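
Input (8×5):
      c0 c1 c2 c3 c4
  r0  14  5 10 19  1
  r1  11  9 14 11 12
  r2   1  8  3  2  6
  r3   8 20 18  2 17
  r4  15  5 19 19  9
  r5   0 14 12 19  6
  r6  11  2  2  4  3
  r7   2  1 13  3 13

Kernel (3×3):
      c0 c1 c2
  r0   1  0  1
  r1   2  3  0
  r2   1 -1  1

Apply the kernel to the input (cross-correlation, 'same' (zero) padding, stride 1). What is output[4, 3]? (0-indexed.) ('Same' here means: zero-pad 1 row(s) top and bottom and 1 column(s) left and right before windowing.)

129

The receptive field on the zero-padded input at this output position is [18 2 17 / 19 19 9 / 12 19 6]. Elementwise product with the kernel and sum: 18·1 + 17·1 + 19·2 + 19·3 + 12·1 + 19·-1 + 6·1.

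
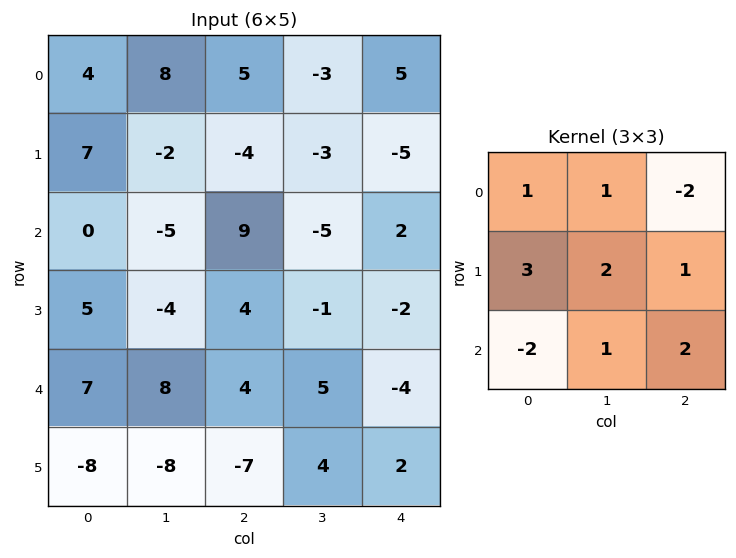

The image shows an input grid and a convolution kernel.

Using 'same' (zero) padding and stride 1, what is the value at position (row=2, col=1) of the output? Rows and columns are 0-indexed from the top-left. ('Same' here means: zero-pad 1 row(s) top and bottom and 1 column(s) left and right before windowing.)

The receptive field on the zero-padded input at this output position is [7 -2 -4 / 0 -5 9 / 5 -4 4]. Elementwise product with the kernel and sum: 7·1 + -2·1 + -4·-2 + 0·3 + -5·2 + 9·1 + 5·-2 + -4·1 + 4·2.

6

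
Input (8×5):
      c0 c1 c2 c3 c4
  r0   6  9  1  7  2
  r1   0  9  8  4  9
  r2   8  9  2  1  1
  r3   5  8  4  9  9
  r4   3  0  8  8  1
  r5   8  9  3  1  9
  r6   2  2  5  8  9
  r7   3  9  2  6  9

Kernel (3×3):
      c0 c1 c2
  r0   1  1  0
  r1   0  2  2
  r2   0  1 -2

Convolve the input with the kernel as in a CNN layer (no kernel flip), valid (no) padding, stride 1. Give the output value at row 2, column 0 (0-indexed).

The receptive field on the input at this output position is [8 9 2 / 5 8 4 / 3 0 8]. Elementwise product with the kernel and sum: 8·1 + 9·1 + 8·2 + 4·2 + 0·1 + 8·-2.

25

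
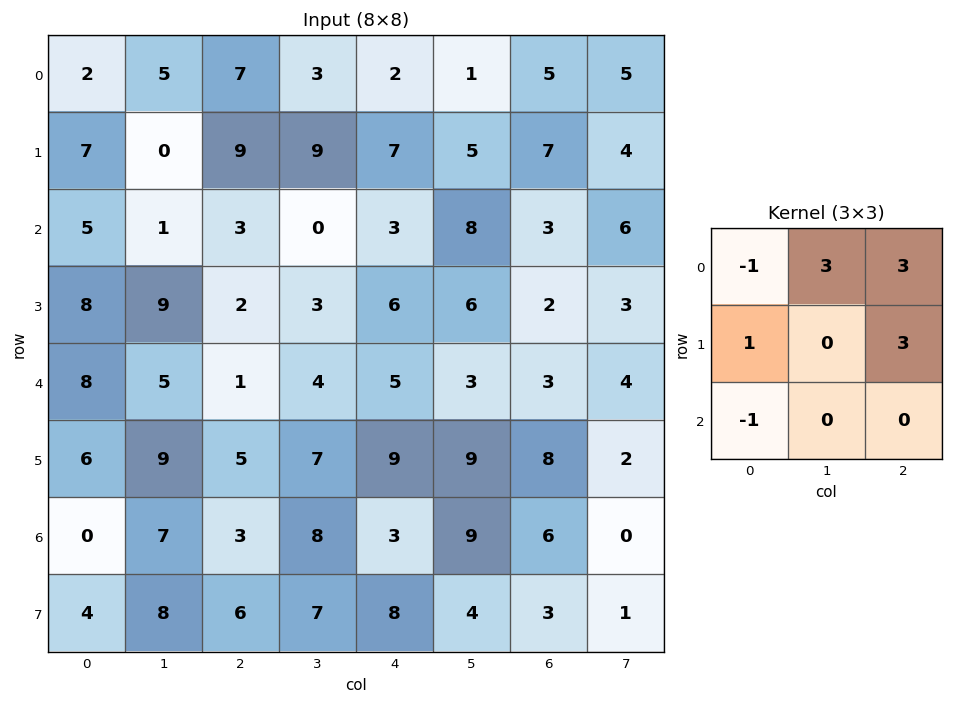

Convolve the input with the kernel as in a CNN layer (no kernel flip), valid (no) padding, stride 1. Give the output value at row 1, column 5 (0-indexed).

The receptive field on the input at this output position is [5 7 4 / 8 3 6 / 6 2 3]. Elementwise product with the kernel and sum: 5·-1 + 7·3 + 4·3 + 8·1 + 6·3 + 6·-1.

48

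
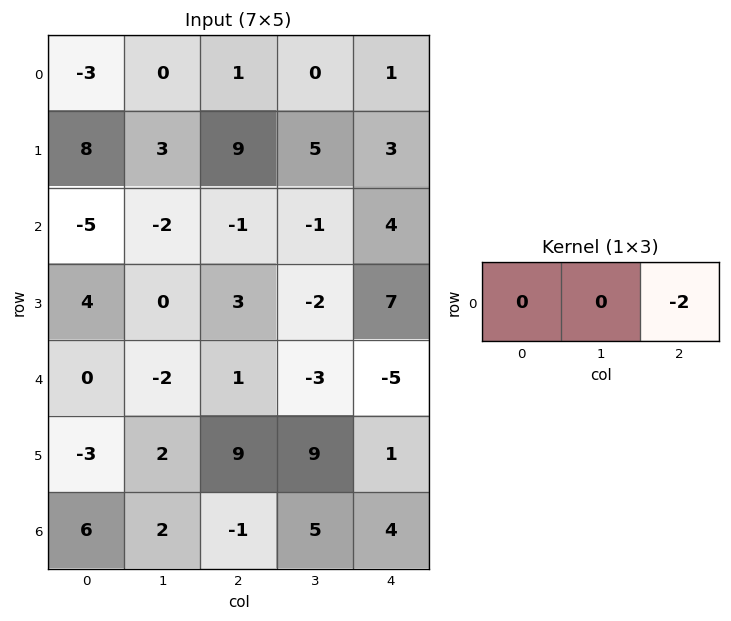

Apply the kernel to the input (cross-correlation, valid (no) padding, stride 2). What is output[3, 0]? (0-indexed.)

2

The receptive field on the input at this output position is [6 2 -1]. Elementwise product with the kernel and sum: -1·-2.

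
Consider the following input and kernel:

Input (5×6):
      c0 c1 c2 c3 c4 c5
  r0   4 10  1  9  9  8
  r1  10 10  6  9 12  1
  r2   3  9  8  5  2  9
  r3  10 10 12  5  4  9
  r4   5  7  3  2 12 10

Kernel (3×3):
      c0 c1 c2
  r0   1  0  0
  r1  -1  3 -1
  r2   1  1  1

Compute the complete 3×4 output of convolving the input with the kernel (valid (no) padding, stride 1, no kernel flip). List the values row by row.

38 31 25 51
58 47 32 19
26 42 24 27

Output[0,0]: The receptive field on the input at this output position is [4 10 1 / 10 10 6 / 3 9 8]. Elementwise product with the kernel and sum: 4·1 + 10·-1 + 10·3 + 6·-1 + 3·1 + 9·1 + 8·1.
Output[0,1]: The receptive field on the input at this output position is [10 1 9 / 10 6 9 / 9 8 5]. Elementwise product with the kernel and sum: 10·1 + 10·-1 + 6·3 + 9·-1 + 9·1 + 8·1 + 5·1.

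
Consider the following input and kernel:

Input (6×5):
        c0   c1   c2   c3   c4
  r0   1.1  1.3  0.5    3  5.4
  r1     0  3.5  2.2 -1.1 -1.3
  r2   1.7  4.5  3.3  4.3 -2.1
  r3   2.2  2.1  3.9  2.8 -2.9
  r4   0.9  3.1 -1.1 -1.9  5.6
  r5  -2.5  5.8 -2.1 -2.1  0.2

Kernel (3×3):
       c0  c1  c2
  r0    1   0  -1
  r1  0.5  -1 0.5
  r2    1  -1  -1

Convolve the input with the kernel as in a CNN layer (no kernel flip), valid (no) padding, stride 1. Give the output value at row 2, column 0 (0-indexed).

-1.75

The receptive field on the input at this output position is [1.7 4.5 3.3 / 2.2 2.1 3.9 / 0.9 3.1 -1.1]. Elementwise product with the kernel and sum: 1.7·1 + 3.3·-1 + 2.2·0.5 + 2.1·-1 + 3.9·0.5 + 0.9·1 + 3.1·-1 + -1.1·-1.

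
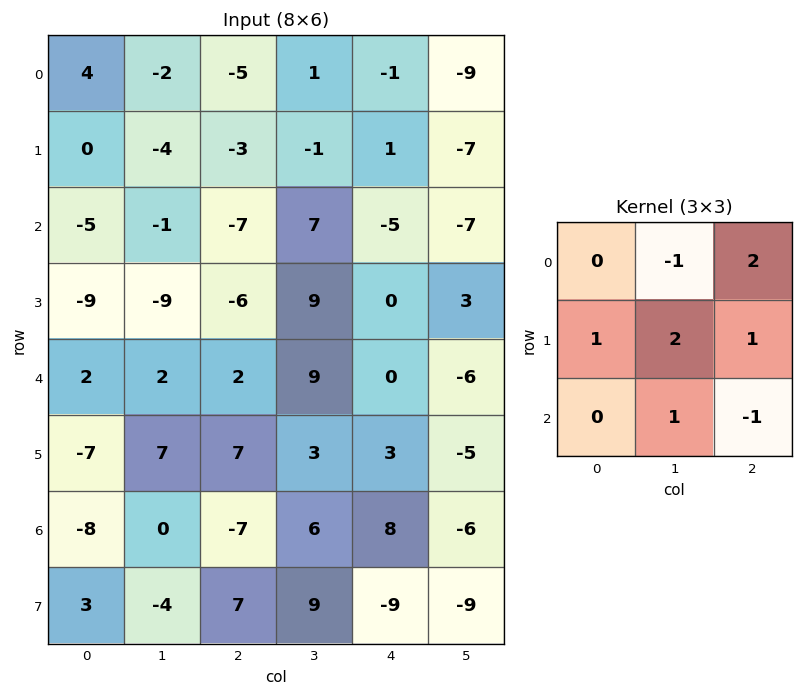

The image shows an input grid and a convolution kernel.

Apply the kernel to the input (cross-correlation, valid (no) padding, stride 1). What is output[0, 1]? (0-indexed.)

-18

The receptive field on the input at this output position is [-2 -5 1 / -4 -3 -1 / -1 -7 7]. Elementwise product with the kernel and sum: -5·-1 + 1·2 + -4·1 + -3·2 + -1·1 + -7·1 + 7·-1.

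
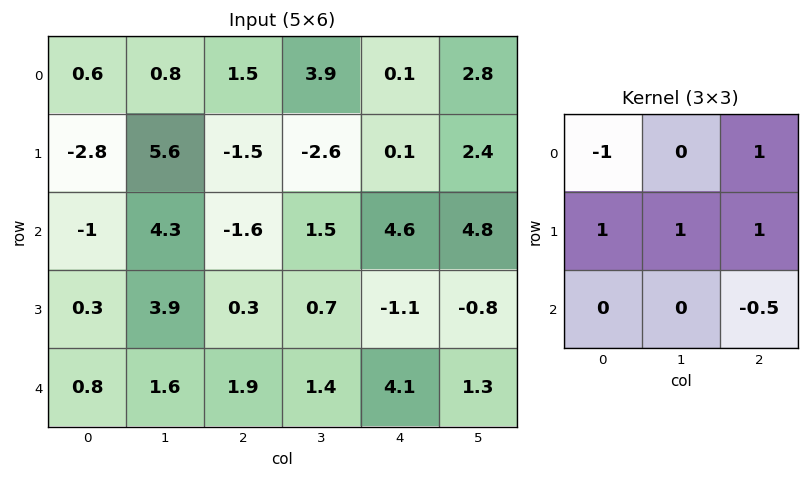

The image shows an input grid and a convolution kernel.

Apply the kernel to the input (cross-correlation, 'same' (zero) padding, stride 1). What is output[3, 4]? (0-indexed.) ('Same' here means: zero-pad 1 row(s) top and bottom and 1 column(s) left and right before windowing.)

1.45

The receptive field on the zero-padded input at this output position is [1.5 4.6 4.8 / 0.7 -1.1 -0.8 / 1.4 4.1 1.3]. Elementwise product with the kernel and sum: 1.5·-1 + 4.8·1 + 0.7·1 + -1.1·1 + -0.8·1 + 1.3·-0.5.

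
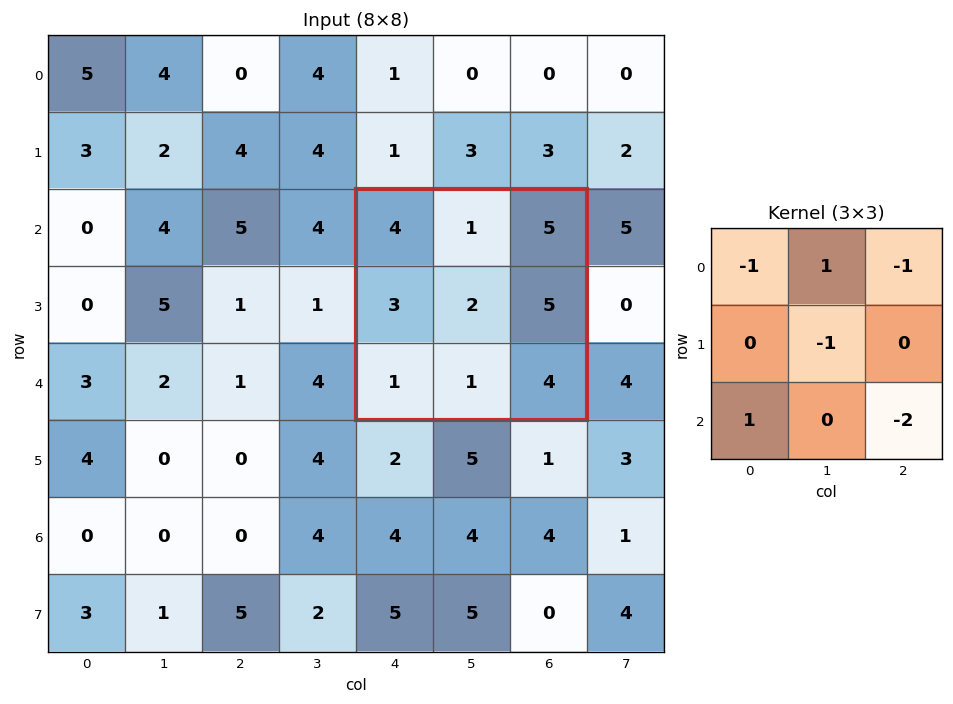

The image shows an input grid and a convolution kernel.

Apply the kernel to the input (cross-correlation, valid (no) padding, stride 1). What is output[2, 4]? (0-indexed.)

-17

The receptive field on the input at this output position is [4 1 5 / 3 2 5 / 1 1 4]. Elementwise product with the kernel and sum: 4·-1 + 1·1 + 5·-1 + 2·-1 + 1·1 + 4·-2.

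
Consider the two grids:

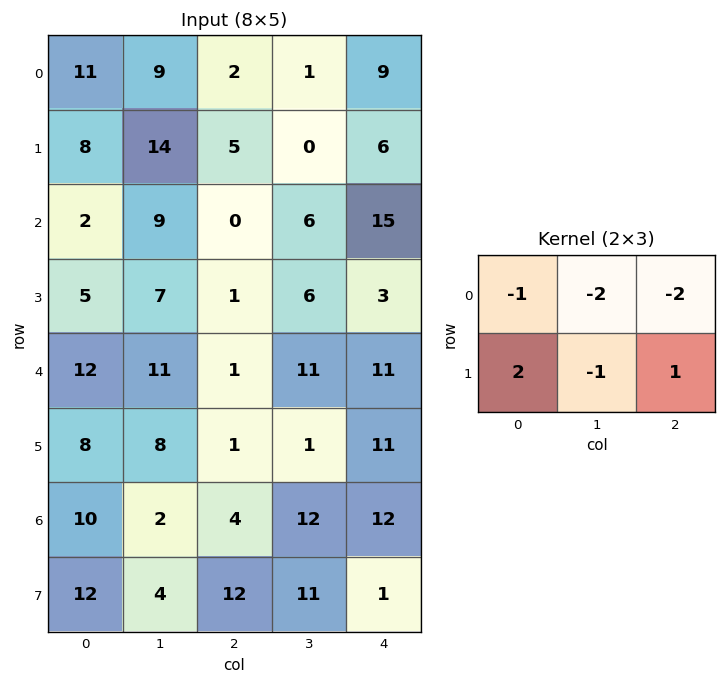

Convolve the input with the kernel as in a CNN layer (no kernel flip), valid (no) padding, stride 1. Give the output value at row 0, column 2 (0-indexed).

-6

The receptive field on the input at this output position is [2 1 9 / 5 0 6]. Elementwise product with the kernel and sum: 2·-1 + 1·-2 + 9·-2 + 5·2 + 0·-1 + 6·1.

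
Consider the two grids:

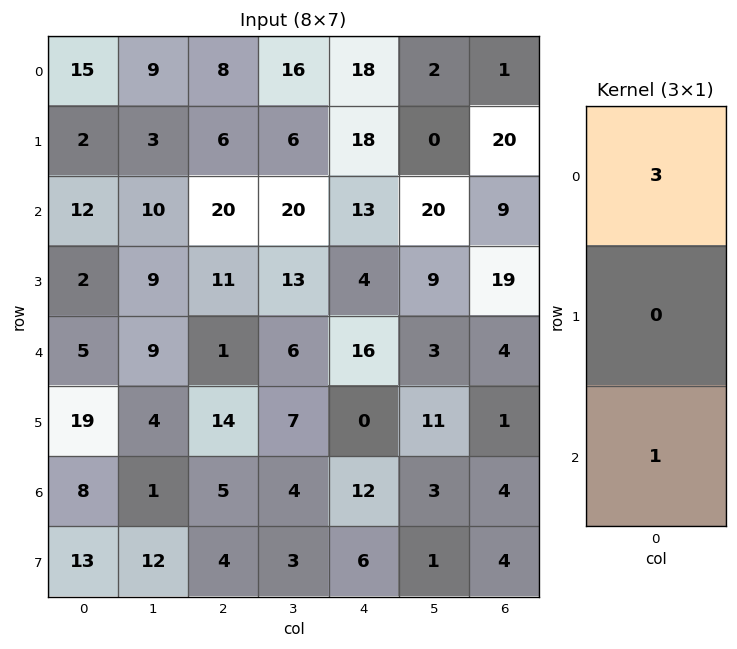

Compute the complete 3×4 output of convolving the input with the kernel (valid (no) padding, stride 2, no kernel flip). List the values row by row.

57 44 67 12
41 61 55 31
23 8 60 16

Output[0,0]: The receptive field on the input at this output position is [15 / 2 / 12]. Elementwise product with the kernel and sum: 15·3 + 12·1.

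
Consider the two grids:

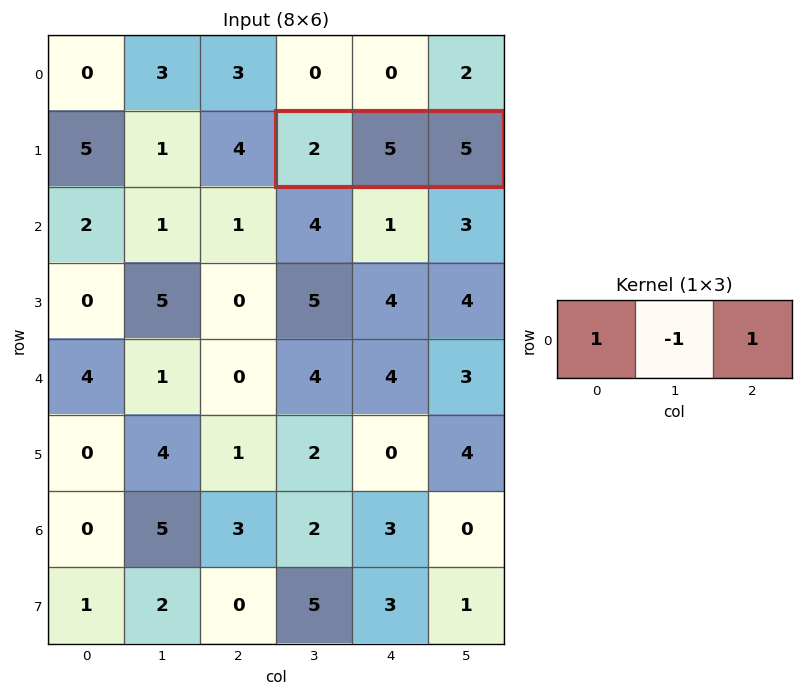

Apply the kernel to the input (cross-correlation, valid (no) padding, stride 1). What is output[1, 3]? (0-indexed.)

The receptive field on the input at this output position is [2 5 5]. Elementwise product with the kernel and sum: 2·1 + 5·-1 + 5·1.

2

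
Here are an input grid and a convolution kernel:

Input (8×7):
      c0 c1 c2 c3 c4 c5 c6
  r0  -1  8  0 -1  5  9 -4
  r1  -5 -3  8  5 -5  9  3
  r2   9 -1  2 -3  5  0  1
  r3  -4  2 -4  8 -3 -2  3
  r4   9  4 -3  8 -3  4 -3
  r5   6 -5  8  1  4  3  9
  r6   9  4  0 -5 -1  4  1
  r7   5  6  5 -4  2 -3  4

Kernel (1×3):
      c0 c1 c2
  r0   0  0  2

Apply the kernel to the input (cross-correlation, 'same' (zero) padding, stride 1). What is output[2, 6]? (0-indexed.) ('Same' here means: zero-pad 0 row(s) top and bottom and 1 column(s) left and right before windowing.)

The receptive field on the zero-padded input at this output position is [0 1 0]. Elementwise product with the kernel and sum: 0·2.

0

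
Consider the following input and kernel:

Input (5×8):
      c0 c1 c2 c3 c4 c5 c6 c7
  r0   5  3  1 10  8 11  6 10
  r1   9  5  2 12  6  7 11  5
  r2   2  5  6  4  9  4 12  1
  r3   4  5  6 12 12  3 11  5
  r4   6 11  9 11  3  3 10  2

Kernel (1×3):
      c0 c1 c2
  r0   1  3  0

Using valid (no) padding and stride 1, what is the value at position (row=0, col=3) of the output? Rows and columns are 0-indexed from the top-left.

The receptive field on the input at this output position is [10 8 11]. Elementwise product with the kernel and sum: 10·1 + 8·3.

34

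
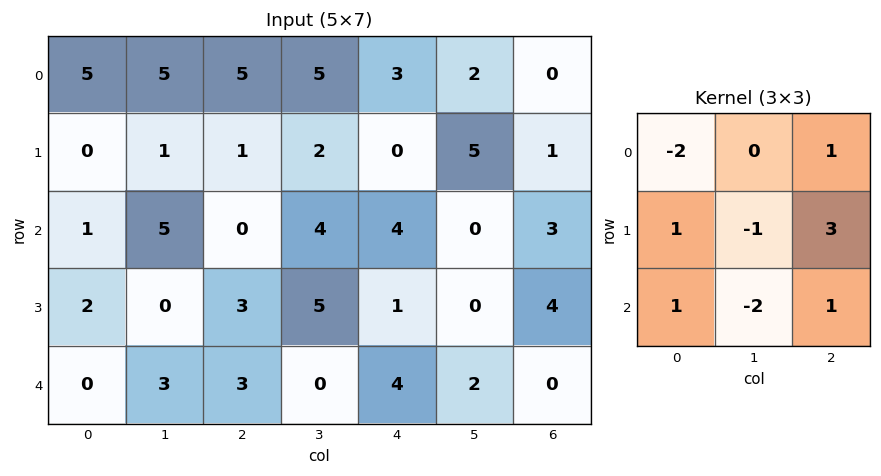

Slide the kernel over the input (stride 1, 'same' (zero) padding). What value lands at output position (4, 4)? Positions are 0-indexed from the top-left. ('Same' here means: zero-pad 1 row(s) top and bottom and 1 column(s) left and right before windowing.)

-8

The receptive field on the zero-padded input at this output position is [5 1 0 / 0 4 2 / 0 0 0]. Elementwise product with the kernel and sum: 5·-2 + 0·1 + 0·1 + 4·-1 + 2·3 + 0·1 + 0·-2 + 0·1.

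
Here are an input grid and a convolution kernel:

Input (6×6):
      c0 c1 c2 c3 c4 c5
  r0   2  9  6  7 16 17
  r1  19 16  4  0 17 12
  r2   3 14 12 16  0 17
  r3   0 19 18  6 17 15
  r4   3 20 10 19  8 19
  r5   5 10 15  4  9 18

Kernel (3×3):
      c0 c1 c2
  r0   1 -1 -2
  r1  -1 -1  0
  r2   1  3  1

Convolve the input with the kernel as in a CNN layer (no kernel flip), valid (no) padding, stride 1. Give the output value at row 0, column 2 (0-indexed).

23

The receptive field on the input at this output position is [6 7 16 / 4 0 17 / 12 16 0]. Elementwise product with the kernel and sum: 6·1 + 7·-1 + 16·-2 + 4·-1 + 0·-1 + 12·1 + 16·3 + 0·1.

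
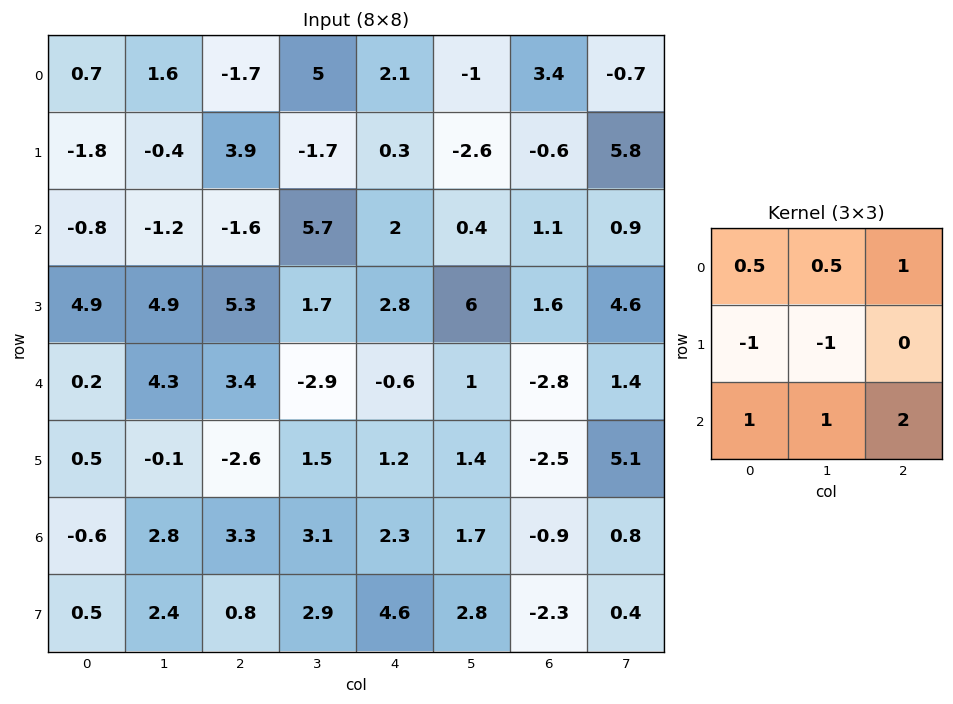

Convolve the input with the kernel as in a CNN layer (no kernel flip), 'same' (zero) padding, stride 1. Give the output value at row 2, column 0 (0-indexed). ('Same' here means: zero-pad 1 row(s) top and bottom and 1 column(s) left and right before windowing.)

14.2

The receptive field on the zero-padded input at this output position is [0 -1.8 -0.4 / 0 -0.8 -1.2 / 0 4.9 4.9]. Elementwise product with the kernel and sum: 0·0.5 + -1.8·0.5 + -0.4·1 + 0·-1 + -0.8·-1 + 0·1 + 4.9·1 + 4.9·2.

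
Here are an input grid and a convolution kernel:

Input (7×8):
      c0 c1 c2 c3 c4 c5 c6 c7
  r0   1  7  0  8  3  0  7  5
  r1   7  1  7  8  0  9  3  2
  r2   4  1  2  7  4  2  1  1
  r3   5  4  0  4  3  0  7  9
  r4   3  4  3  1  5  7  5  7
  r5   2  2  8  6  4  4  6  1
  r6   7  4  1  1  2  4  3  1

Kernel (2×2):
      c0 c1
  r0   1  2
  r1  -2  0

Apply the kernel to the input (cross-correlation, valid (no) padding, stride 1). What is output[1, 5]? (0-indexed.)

11

The receptive field on the input at this output position is [9 3 / 2 1]. Elementwise product with the kernel and sum: 9·1 + 3·2 + 2·-2.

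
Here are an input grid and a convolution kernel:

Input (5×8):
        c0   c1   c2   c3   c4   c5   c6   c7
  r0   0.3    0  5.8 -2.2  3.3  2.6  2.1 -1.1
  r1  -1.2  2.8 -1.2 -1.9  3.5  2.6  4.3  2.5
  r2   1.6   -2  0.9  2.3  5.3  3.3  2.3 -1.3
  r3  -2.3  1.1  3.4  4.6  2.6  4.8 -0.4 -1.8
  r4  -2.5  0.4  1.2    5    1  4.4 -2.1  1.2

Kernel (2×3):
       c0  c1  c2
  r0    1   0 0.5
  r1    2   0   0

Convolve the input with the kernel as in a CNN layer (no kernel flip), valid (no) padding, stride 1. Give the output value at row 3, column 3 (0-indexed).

17

The receptive field on the input at this output position is [4.6 2.6 4.8 / 5 1 4.4]. Elementwise product with the kernel and sum: 4.6·1 + 4.8·0.5 + 5·2.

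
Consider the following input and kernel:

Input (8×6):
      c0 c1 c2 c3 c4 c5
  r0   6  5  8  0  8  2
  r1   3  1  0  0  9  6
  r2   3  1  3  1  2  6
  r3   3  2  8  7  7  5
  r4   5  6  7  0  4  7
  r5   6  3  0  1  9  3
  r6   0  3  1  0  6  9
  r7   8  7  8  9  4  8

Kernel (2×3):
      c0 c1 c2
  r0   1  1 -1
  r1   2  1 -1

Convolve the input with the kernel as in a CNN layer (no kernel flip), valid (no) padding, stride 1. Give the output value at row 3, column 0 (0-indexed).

6

The receptive field on the input at this output position is [3 2 8 / 5 6 7]. Elementwise product with the kernel and sum: 3·1 + 2·1 + 8·-1 + 5·2 + 6·1 + 7·-1.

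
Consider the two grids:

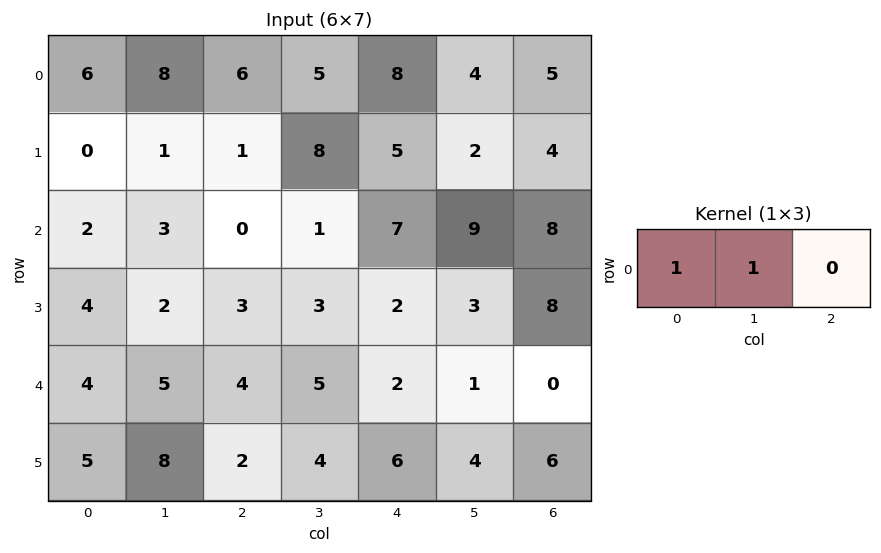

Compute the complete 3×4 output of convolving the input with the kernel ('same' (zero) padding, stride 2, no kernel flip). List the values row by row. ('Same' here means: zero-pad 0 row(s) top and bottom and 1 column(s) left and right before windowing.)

Output[0,0]: The receptive field on the zero-padded input at this output position is [0 6 8]. Elementwise product with the kernel and sum: 0·1 + 6·1.

6 14 13 9
2 3 8 17
4 9 7 1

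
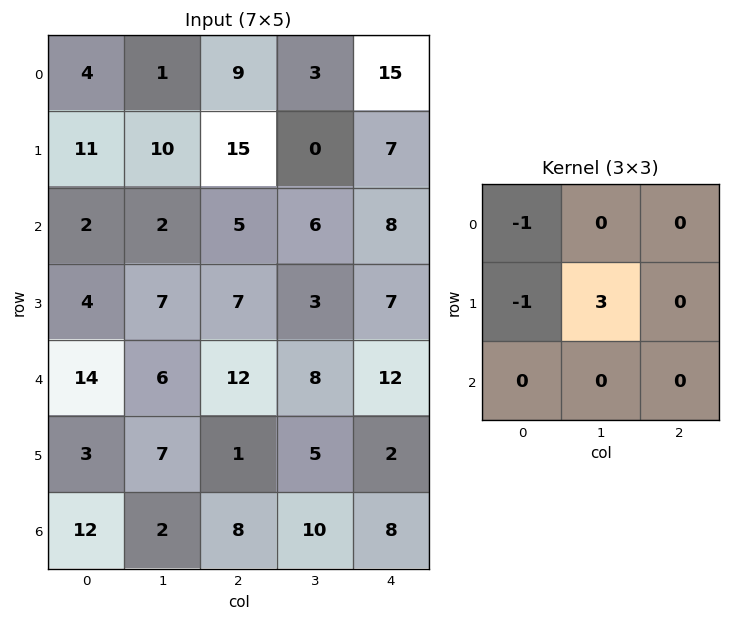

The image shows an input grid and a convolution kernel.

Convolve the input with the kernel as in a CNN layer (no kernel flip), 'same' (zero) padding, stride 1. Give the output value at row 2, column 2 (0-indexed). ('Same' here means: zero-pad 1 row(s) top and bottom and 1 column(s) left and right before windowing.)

3

The receptive field on the zero-padded input at this output position is [10 15 0 / 2 5 6 / 7 7 3]. Elementwise product with the kernel and sum: 10·-1 + 2·-1 + 5·3.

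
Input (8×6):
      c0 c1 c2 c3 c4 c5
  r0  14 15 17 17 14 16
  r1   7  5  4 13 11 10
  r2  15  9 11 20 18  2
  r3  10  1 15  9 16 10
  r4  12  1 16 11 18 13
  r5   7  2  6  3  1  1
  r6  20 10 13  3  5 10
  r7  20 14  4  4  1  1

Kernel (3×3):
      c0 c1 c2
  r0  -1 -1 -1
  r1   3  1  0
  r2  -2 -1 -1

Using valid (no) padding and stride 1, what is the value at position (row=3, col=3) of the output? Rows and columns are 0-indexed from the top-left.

The receptive field on the input at this output position is [9 16 10 / 11 18 13 / 3 1 1]. Elementwise product with the kernel and sum: 9·-1 + 16·-1 + 10·-1 + 11·3 + 18·1 + 3·-2 + 1·-1 + 1·-1.

8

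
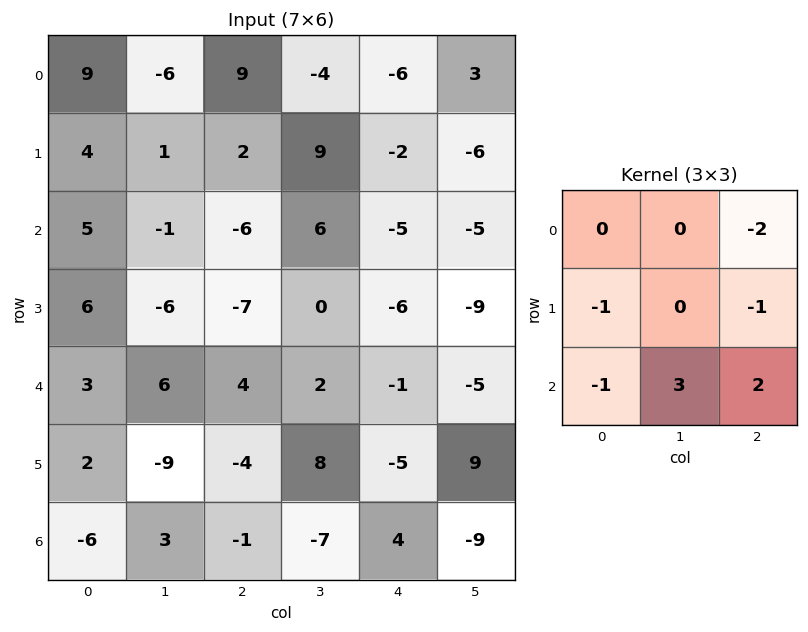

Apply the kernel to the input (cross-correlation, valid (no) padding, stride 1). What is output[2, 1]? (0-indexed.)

4

The receptive field on the input at this output position is [-1 -6 6 / -6 -7 0 / 6 4 2]. Elementwise product with the kernel and sum: 6·-2 + -6·-1 + 0·-1 + 6·-1 + 4·3 + 2·2.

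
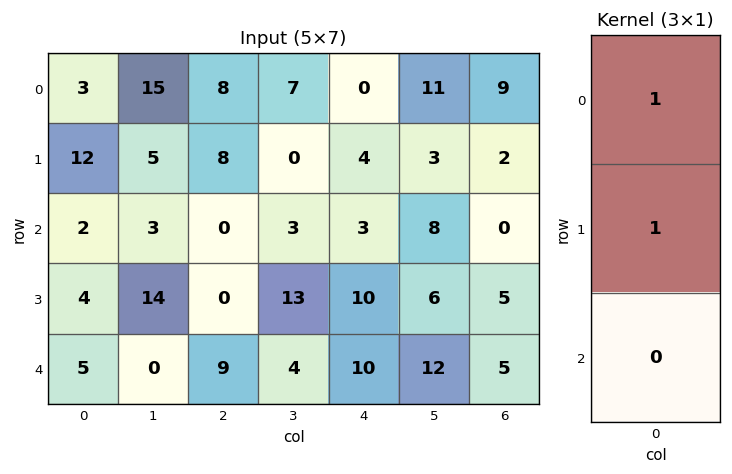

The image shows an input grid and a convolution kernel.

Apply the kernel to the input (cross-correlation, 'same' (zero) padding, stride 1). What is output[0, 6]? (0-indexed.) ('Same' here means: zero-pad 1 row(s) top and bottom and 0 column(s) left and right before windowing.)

9

The receptive field on the zero-padded input at this output position is [0 / 9 / 2]. Elementwise product with the kernel and sum: 0·1 + 9·1.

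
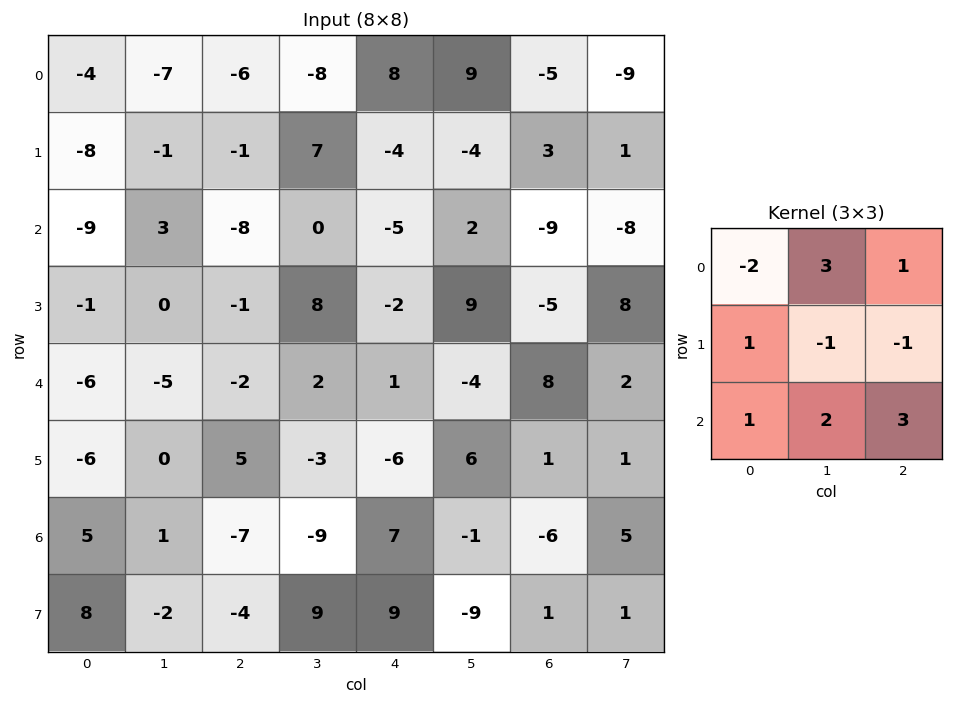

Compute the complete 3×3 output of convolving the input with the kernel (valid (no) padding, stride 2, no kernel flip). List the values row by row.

Output[0,0]: The receptive field on the input at this output position is [-4 -7 -6 / -8 -1 -1 / -9 3 -8]. Elementwise product with the kernel and sum: -4·-2 + -7·3 + -6·1 + -8·1 + -1·-1 + -1·-1 + -9·1 + 3·2 + -8·3.

-52 -31 -25
-3 9 18
-30 21 -32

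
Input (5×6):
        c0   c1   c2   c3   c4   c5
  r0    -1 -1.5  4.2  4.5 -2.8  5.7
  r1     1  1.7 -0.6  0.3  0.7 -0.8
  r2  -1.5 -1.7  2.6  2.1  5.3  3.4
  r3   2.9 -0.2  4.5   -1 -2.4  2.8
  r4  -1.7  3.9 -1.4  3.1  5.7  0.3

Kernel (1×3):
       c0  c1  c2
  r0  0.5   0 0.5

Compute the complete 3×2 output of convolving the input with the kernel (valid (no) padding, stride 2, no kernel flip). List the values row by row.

Output[0,0]: The receptive field on the input at this output position is [-1 -1.5 4.2]. Elementwise product with the kernel and sum: -1·0.5 + 4.2·0.5.
Output[0,1]: The receptive field on the input at this output position is [4.2 4.5 -2.8]. Elementwise product with the kernel and sum: 4.2·0.5 + -2.8·0.5.

1.6 0.7
0.55 3.95
-1.55 2.15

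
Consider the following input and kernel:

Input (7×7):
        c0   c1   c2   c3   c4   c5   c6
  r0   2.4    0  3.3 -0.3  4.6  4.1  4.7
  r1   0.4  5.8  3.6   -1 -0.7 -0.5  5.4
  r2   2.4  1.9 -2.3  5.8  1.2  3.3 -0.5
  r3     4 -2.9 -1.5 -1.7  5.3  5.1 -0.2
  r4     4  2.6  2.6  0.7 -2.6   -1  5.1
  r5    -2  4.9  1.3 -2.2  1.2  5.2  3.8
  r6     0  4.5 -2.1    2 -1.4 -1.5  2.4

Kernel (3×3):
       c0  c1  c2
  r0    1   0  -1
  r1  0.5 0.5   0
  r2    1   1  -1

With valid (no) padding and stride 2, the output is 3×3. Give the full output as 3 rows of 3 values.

8.8 2.3 4.3
9.25 0.8 -1.8
9.45 6.05 -9.8

Output[0,0]: The receptive field on the input at this output position is [2.4 0 3.3 / 0.4 5.8 3.6 / 2.4 1.9 -2.3]. Elementwise product with the kernel and sum: 2.4·1 + 3.3·-1 + 0.4·0.5 + 5.8·0.5 + 2.4·1 + 1.9·1 + -2.3·-1.
Output[0,1]: The receptive field on the input at this output position is [3.3 -0.3 4.6 / 3.6 -1 -0.7 / -2.3 5.8 1.2]. Elementwise product with the kernel and sum: 3.3·1 + 4.6·-1 + 3.6·0.5 + -1·0.5 + -2.3·1 + 5.8·1 + 1.2·-1.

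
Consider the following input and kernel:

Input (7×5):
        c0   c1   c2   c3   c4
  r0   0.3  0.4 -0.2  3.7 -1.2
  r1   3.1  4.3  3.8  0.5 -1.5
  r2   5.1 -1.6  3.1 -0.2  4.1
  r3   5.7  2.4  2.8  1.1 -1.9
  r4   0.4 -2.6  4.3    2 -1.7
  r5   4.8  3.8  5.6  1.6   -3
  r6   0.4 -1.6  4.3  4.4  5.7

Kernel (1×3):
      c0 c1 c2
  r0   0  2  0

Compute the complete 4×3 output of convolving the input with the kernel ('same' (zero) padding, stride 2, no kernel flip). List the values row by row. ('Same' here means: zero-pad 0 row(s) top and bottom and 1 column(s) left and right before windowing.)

Output[0,0]: The receptive field on the zero-padded input at this output position is [0 0.3 0.4]. Elementwise product with the kernel and sum: 0.3·2.

0.6 -0.4 -2.4
10.2 6.2 8.2
0.8 8.6 -3.4
0.8 8.6 11.4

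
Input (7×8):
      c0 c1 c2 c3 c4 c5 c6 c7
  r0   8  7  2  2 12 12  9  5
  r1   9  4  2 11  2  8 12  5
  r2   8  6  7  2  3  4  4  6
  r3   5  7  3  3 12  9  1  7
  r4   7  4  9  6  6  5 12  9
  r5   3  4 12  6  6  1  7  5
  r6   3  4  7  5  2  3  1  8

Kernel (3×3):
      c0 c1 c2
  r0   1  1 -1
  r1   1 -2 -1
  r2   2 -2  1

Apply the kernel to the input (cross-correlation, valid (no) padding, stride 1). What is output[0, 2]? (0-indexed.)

-17

The receptive field on the input at this output position is [2 2 12 / 2 11 2 / 7 2 3]. Elementwise product with the kernel and sum: 2·1 + 2·1 + 12·-1 + 2·1 + 11·-2 + 2·-1 + 7·2 + 2·-2 + 3·1.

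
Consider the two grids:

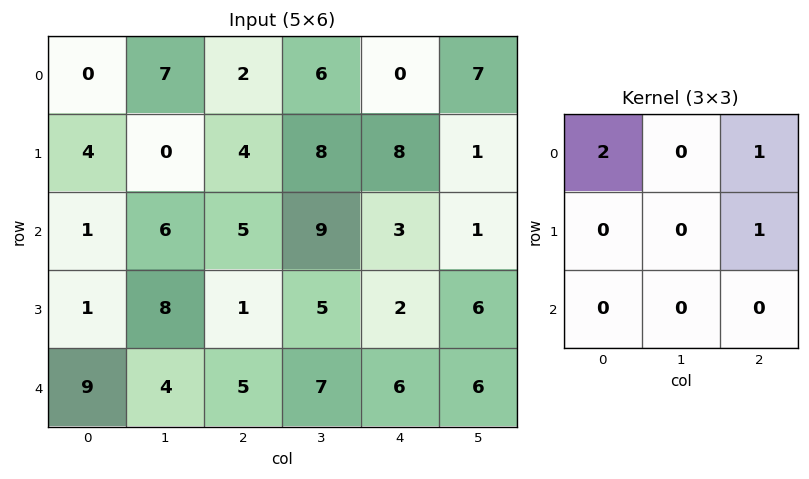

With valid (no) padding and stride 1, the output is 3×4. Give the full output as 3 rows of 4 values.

Output[0,0]: The receptive field on the input at this output position is [0 7 2 / 4 0 4 / 1 6 5]. Elementwise product with the kernel and sum: 0·2 + 2·1 + 4·1.
Output[0,1]: The receptive field on the input at this output position is [7 2 6 / 0 4 8 / 6 5 9]. Elementwise product with the kernel and sum: 7·2 + 6·1 + 8·1.

6 28 12 20
17 17 19 18
8 26 15 25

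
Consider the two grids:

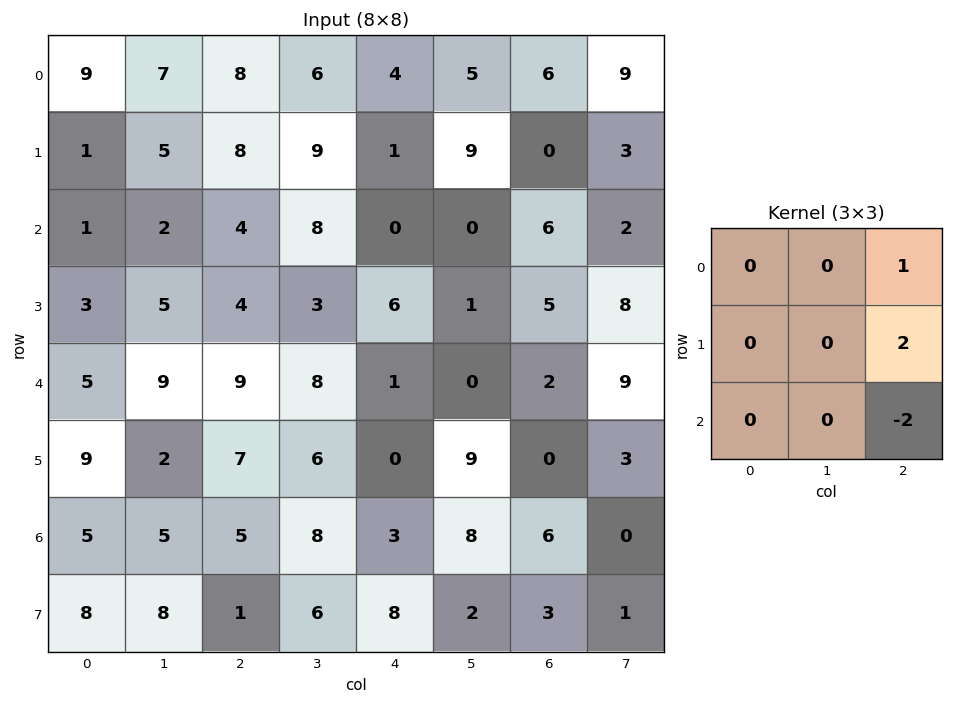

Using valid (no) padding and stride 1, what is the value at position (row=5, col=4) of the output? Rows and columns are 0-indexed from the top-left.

The receptive field on the input at this output position is [0 9 0 / 3 8 6 / 8 2 3]. Elementwise product with the kernel and sum: 0·1 + 6·2 + 3·-2.

6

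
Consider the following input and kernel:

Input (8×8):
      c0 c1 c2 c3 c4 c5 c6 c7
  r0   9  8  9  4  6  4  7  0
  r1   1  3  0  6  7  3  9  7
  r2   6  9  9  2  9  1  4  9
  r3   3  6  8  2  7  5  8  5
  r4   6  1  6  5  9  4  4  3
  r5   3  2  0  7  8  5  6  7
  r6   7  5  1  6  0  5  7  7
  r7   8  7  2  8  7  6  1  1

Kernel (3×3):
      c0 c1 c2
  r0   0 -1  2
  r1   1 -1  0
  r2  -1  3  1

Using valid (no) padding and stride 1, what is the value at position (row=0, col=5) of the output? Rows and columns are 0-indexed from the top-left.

The receptive field on the input at this output position is [4 7 0 / 3 9 7 / 1 4 9]. Elementwise product with the kernel and sum: 7·-1 + 0·2 + 3·1 + 9·-1 + 1·-1 + 4·3 + 9·1.

7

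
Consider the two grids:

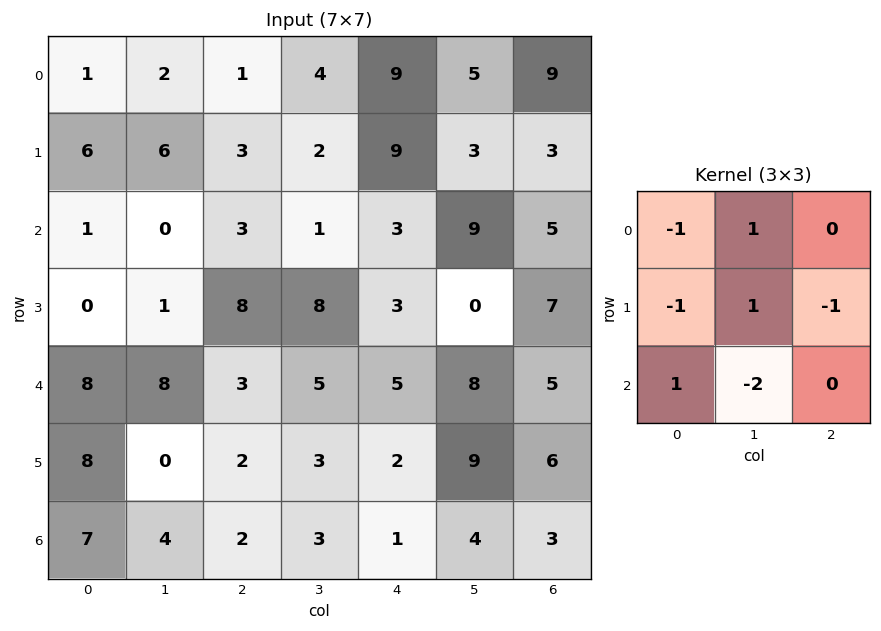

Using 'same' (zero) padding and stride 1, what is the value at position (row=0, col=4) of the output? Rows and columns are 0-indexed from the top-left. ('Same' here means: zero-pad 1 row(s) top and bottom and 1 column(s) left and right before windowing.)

-16

The receptive field on the zero-padded input at this output position is [0 0 0 / 4 9 5 / 2 9 3]. Elementwise product with the kernel and sum: 0·-1 + 0·1 + 4·-1 + 9·1 + 5·-1 + 2·1 + 9·-2.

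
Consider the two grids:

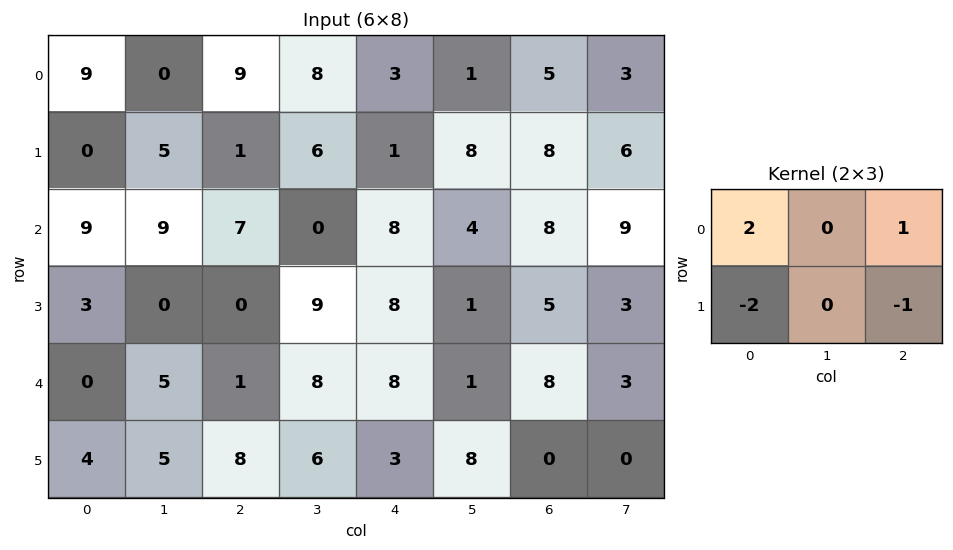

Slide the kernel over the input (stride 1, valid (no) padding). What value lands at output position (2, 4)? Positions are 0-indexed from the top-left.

The receptive field on the input at this output position is [8 4 8 / 8 1 5]. Elementwise product with the kernel and sum: 8·2 + 8·1 + 8·-2 + 5·-1.

3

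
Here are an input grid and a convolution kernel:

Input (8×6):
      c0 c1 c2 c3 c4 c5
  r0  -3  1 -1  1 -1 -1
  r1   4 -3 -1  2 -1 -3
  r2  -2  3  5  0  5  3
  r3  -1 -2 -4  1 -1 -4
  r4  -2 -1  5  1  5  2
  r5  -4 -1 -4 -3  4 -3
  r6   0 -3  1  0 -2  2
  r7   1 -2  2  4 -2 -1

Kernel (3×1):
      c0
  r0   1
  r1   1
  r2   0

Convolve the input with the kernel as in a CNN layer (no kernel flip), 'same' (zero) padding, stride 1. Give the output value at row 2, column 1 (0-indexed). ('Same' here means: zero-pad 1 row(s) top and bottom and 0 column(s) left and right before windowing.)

The receptive field on the zero-padded input at this output position is [-3 / 3 / -2]. Elementwise product with the kernel and sum: -3·1 + 3·1.

0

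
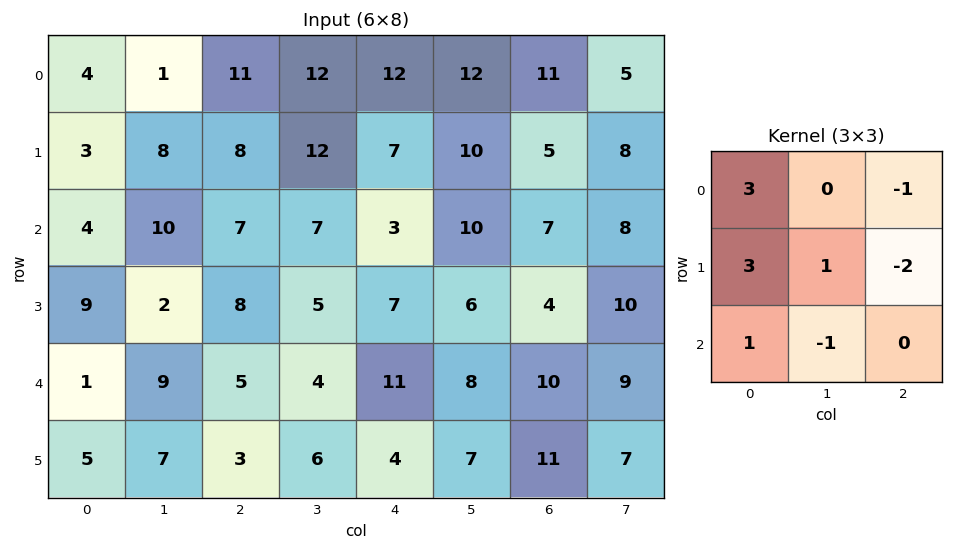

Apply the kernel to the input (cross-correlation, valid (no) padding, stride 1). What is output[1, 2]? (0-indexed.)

The receptive field on the input at this output position is [8 12 7 / 7 7 3 / 8 5 7]. Elementwise product with the kernel and sum: 8·3 + 7·-1 + 7·3 + 7·1 + 3·-2 + 8·1 + 5·-1.

42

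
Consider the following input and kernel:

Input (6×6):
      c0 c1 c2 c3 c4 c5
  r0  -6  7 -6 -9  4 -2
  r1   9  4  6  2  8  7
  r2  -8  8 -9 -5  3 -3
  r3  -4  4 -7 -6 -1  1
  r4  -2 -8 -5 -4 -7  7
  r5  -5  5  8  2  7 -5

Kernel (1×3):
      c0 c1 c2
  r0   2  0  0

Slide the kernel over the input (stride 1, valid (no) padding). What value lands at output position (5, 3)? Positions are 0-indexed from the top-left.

The receptive field on the input at this output position is [2 7 -5]. Elementwise product with the kernel and sum: 2·2.

4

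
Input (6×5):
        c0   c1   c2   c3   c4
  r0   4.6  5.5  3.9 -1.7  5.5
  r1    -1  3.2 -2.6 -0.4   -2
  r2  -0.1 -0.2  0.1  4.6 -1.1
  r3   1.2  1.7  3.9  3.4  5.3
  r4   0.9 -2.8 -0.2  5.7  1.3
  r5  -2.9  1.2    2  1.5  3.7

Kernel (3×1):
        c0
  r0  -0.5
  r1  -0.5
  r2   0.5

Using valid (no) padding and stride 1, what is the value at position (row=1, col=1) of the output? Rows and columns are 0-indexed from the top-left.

The receptive field on the input at this output position is [3.2 / -0.2 / 1.7]. Elementwise product with the kernel and sum: 3.2·-0.5 + -0.2·-0.5 + 1.7·0.5.

-0.65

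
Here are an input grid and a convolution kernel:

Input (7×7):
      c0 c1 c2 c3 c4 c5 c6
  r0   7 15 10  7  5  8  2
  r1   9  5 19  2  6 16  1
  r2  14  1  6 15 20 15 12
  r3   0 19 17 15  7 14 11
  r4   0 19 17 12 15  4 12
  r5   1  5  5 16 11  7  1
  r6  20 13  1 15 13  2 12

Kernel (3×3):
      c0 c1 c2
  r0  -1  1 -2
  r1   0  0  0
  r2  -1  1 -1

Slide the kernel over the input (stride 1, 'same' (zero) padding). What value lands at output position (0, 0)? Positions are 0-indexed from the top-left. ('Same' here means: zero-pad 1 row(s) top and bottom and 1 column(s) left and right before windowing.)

4

The receptive field on the zero-padded input at this output position is [0 0 0 / 0 7 15 / 0 9 5]. Elementwise product with the kernel and sum: 0·-1 + 0·1 + 0·-2 + 0·-1 + 9·1 + 5·-1.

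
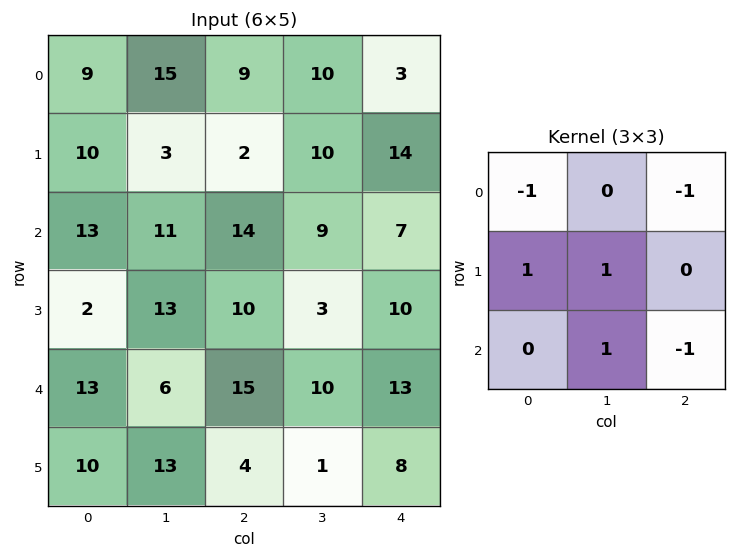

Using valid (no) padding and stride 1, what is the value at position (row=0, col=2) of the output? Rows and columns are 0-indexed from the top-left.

The receptive field on the input at this output position is [9 10 3 / 2 10 14 / 14 9 7]. Elementwise product with the kernel and sum: 9·-1 + 3·-1 + 2·1 + 10·1 + 9·1 + 7·-1.

2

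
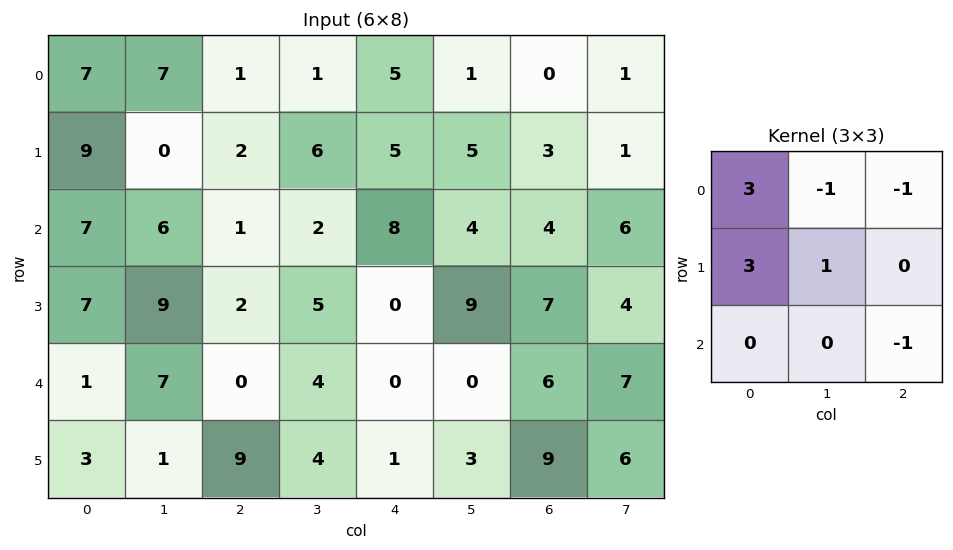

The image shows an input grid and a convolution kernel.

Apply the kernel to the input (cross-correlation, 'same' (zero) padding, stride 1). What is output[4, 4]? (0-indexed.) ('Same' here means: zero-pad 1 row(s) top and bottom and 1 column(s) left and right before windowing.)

15

The receptive field on the zero-padded input at this output position is [5 0 9 / 4 0 0 / 4 1 3]. Elementwise product with the kernel and sum: 5·3 + 0·-1 + 9·-1 + 4·3 + 0·1 + 3·-1.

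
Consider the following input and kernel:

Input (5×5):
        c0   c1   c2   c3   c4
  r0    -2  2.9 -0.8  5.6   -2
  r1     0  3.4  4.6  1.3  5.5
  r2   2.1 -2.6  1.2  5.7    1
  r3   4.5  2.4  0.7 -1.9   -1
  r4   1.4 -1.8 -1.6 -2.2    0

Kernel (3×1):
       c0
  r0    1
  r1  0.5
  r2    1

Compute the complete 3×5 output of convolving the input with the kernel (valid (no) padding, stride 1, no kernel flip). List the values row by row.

Output[0,0]: The receptive field on the input at this output position is [-2 / 0 / 2.1]. Elementwise product with the kernel and sum: -2·1 + 0·0.5 + 2.1·1.
Output[0,1]: The receptive field on the input at this output position is [2.9 / 3.4 / -2.6]. Elementwise product with the kernel and sum: 2.9·1 + 3.4·0.5 + -2.6·1.

0.1 2 2.7 11.95 1.75
5.55 4.5 5.9 2.25 5
5.75 -3.2 -0.05 2.55 0.5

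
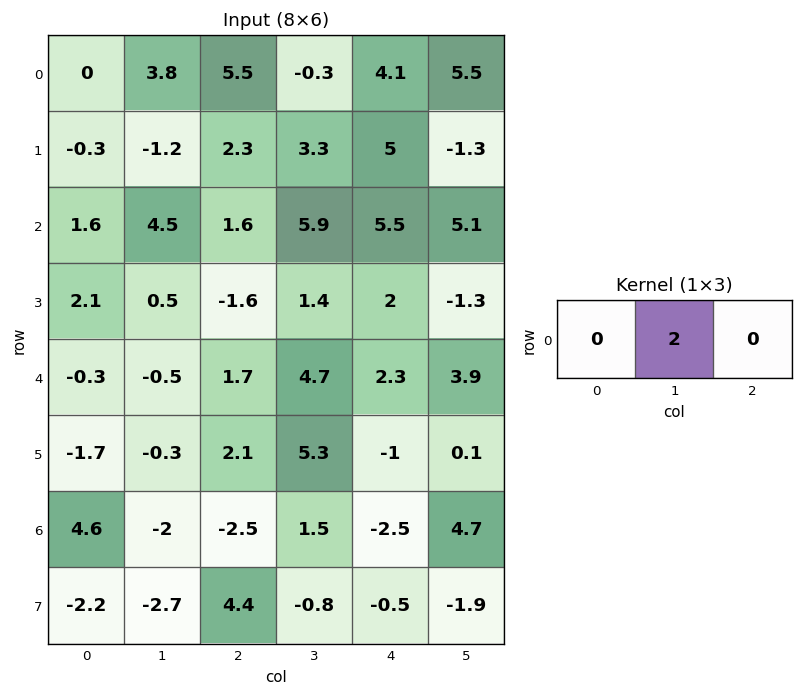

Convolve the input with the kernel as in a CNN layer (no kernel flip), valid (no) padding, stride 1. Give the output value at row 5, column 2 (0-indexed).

10.6

The receptive field on the input at this output position is [2.1 5.3 -1]. Elementwise product with the kernel and sum: 5.3·2.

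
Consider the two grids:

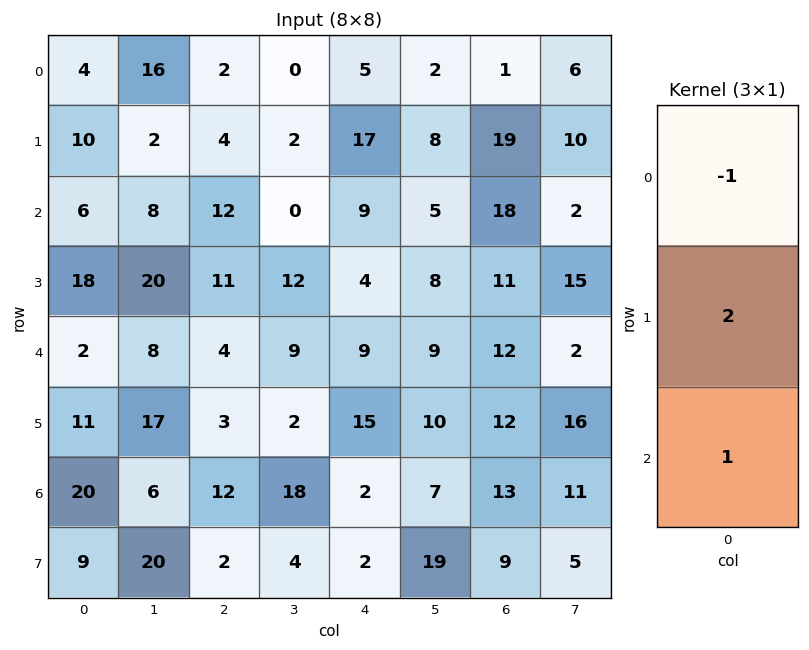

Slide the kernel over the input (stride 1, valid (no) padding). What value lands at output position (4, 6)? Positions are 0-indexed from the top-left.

25

The receptive field on the input at this output position is [12 / 12 / 13]. Elementwise product with the kernel and sum: 12·-1 + 12·2 + 13·1.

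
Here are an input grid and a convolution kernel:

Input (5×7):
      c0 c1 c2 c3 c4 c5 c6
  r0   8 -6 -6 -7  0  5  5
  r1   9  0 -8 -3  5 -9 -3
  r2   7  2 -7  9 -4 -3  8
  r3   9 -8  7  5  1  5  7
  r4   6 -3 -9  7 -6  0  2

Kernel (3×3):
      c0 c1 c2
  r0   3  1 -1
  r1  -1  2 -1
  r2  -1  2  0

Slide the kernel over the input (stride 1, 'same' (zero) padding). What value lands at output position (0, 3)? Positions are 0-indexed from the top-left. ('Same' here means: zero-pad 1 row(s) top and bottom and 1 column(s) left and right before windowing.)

-6

The receptive field on the zero-padded input at this output position is [0 0 0 / -6 -7 0 / -8 -3 5]. Elementwise product with the kernel and sum: 0·3 + 0·1 + 0·-1 + -6·-1 + -7·2 + 0·-1 + -8·-1 + -3·2.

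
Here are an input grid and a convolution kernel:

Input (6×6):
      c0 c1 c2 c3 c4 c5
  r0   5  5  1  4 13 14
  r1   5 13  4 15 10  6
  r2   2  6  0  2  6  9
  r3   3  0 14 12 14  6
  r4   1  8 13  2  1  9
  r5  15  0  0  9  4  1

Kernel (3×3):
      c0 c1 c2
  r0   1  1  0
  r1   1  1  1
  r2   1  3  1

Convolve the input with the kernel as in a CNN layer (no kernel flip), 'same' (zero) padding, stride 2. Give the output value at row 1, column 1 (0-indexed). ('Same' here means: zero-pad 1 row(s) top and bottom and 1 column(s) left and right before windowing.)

The receptive field on the zero-padded input at this output position is [13 4 15 / 6 0 2 / 0 14 12]. Elementwise product with the kernel and sum: 13·1 + 4·1 + 6·1 + 0·1 + 2·1 + 0·1 + 14·3 + 12·1.

79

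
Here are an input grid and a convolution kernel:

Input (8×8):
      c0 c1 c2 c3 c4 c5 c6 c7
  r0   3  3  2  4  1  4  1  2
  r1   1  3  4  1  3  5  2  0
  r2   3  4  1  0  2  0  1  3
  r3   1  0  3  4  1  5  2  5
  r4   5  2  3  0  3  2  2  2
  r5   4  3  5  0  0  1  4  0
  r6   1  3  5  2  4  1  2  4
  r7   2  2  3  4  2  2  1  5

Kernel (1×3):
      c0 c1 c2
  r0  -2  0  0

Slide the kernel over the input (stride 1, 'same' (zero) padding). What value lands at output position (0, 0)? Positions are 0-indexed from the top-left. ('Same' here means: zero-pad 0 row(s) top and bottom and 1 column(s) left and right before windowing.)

0

The receptive field on the zero-padded input at this output position is [0 3 3]. Elementwise product with the kernel and sum: 0·-2.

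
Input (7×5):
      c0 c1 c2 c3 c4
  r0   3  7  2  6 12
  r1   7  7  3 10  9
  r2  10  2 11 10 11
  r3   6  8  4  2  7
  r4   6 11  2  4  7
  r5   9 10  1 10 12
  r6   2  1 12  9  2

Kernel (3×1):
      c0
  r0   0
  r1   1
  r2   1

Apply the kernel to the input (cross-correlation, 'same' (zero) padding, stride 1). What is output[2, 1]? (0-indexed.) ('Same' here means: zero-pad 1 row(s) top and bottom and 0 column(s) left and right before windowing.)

The receptive field on the zero-padded input at this output position is [7 / 2 / 8]. Elementwise product with the kernel and sum: 2·1 + 8·1.

10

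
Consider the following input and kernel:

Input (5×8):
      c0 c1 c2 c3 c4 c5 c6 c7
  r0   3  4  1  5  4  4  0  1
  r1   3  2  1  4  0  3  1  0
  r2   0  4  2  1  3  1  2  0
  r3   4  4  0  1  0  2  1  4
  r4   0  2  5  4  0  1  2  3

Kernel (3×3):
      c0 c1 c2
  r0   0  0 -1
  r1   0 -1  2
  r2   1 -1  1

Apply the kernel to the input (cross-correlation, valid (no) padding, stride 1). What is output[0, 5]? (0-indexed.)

-3

The receptive field on the input at this output position is [4 0 1 / 3 1 0 / 1 2 0]. Elementwise product with the kernel and sum: 1·-1 + 1·-1 + 0·2 + 1·1 + 2·-1 + 0·1.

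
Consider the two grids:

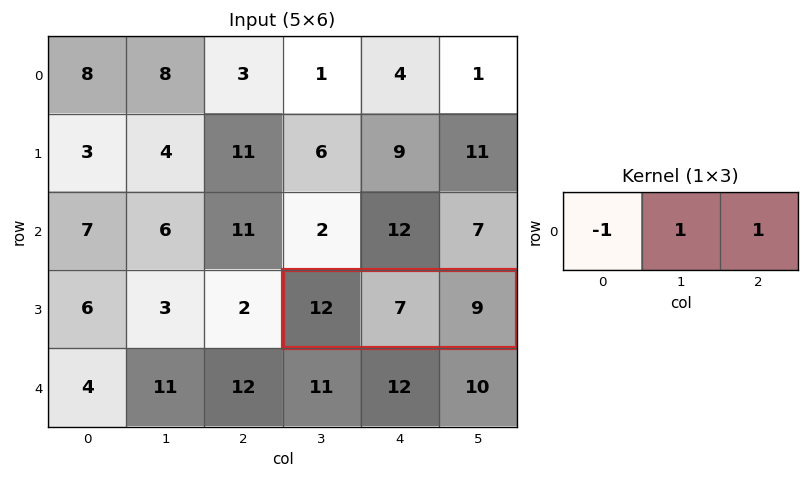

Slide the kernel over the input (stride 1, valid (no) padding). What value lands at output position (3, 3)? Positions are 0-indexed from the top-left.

4

The receptive field on the input at this output position is [12 7 9]. Elementwise product with the kernel and sum: 12·-1 + 7·1 + 9·1.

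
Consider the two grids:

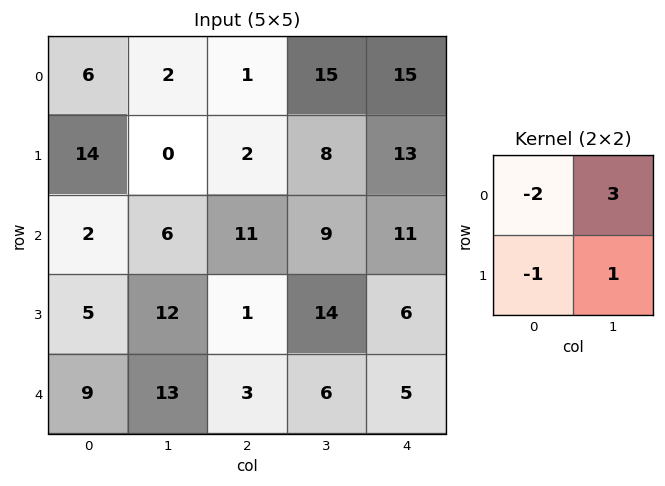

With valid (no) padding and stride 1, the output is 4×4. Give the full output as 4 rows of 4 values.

-20 1 49 20
-24 11 18 25
21 10 18 7
30 -31 43 -11

Output[0,0]: The receptive field on the input at this output position is [6 2 / 14 0]. Elementwise product with the kernel and sum: 6·-2 + 2·3 + 14·-1 + 0·1.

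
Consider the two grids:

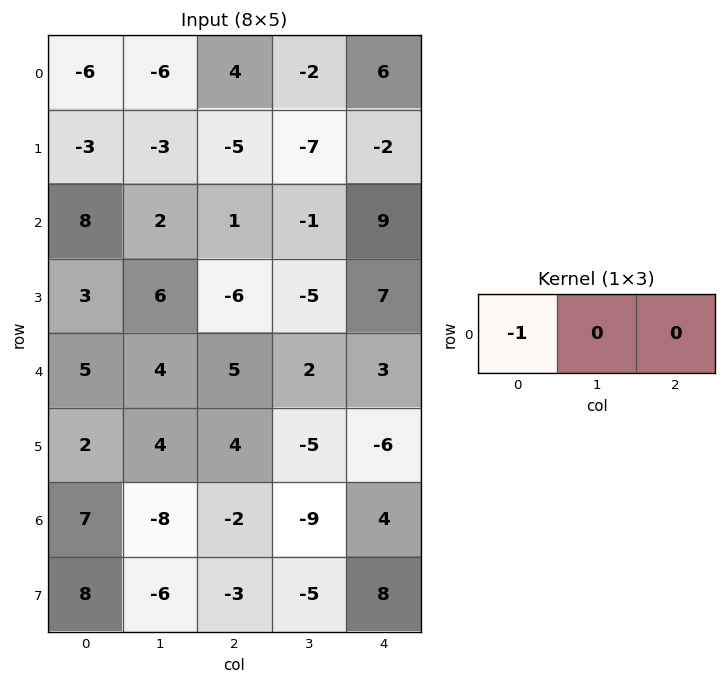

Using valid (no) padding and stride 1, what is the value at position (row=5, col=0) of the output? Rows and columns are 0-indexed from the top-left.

The receptive field on the input at this output position is [2 4 4]. Elementwise product with the kernel and sum: 2·-1.

-2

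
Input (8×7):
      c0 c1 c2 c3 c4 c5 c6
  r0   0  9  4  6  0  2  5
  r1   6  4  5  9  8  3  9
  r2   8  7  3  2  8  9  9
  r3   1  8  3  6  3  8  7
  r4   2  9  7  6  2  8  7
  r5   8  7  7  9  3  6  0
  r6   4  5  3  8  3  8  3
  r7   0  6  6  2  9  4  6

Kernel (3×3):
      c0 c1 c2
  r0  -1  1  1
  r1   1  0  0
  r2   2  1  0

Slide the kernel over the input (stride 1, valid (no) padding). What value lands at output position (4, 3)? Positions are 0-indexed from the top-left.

The receptive field on the input at this output position is [6 2 8 / 9 3 6 / 8 3 8]. Elementwise product with the kernel and sum: 6·-1 + 2·1 + 8·1 + 9·1 + 8·2 + 3·1.

32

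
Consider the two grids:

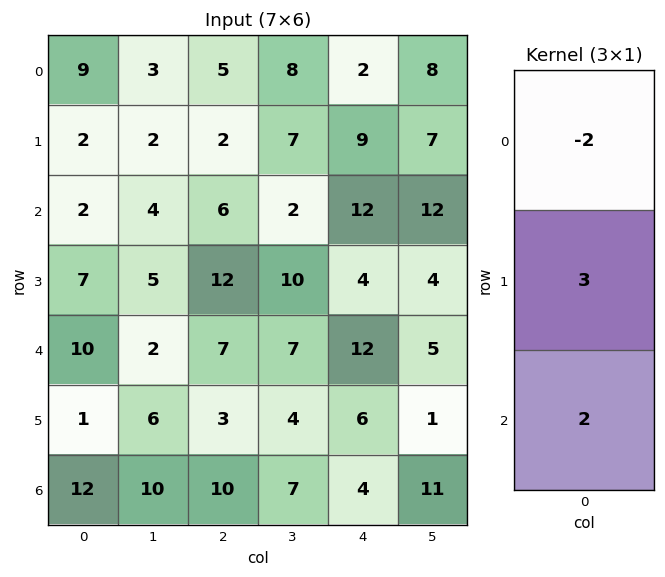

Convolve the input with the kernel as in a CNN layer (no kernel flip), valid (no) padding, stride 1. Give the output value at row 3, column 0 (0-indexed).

18

The receptive field on the input at this output position is [7 / 10 / 1]. Elementwise product with the kernel and sum: 7·-2 + 10·3 + 1·2.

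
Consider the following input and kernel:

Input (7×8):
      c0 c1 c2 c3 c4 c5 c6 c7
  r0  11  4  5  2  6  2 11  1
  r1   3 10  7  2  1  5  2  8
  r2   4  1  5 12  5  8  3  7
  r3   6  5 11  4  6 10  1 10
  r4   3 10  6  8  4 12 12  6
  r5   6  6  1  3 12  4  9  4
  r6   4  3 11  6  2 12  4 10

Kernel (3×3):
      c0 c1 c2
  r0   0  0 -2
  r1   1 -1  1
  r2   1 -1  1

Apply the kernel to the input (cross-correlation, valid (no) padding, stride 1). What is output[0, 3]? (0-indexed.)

17

The receptive field on the input at this output position is [2 6 2 / 2 1 5 / 12 5 8]. Elementwise product with the kernel and sum: 2·-2 + 2·1 + 1·-1 + 5·1 + 12·1 + 5·-1 + 8·1.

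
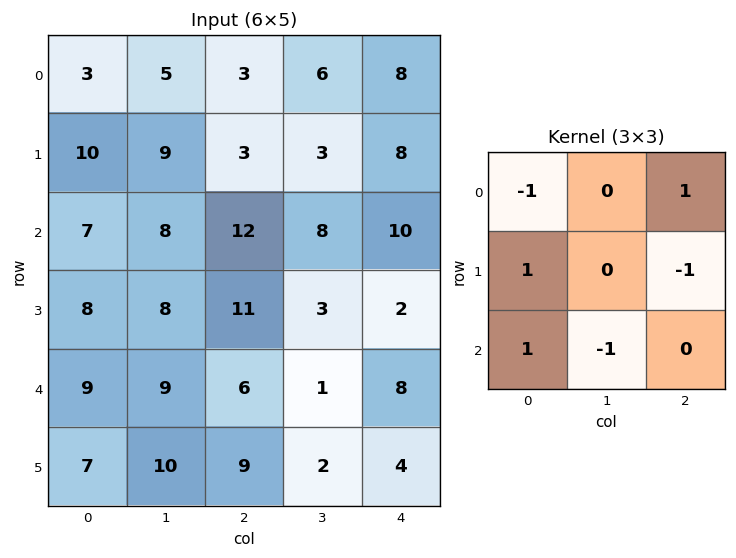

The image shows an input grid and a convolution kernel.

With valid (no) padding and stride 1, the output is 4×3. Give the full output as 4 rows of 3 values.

Output[0,0]: The receptive field on the input at this output position is [3 5 3 / 10 9 3 / 7 8 12]. Elementwise product with the kernel and sum: 3·-1 + 3·1 + 10·1 + 3·-1 + 7·1 + 8·-1.

6 3 4
-12 -9 15
2 8 12
3 4 -4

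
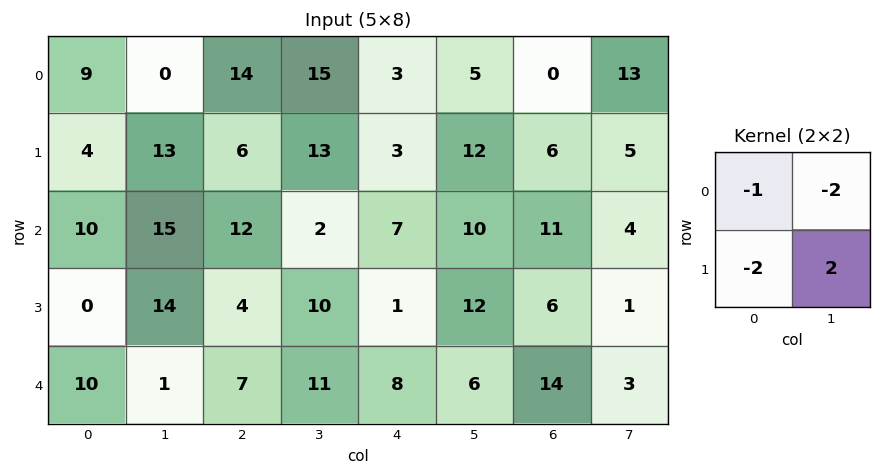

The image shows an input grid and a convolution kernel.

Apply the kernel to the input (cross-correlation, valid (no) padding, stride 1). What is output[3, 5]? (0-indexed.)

-8

The receptive field on the input at this output position is [12 6 / 6 14]. Elementwise product with the kernel and sum: 12·-1 + 6·-2 + 6·-2 + 14·2.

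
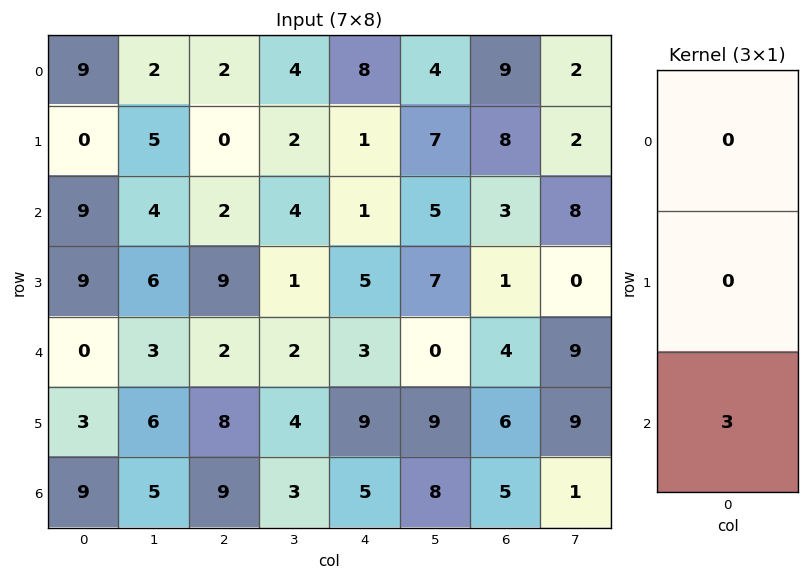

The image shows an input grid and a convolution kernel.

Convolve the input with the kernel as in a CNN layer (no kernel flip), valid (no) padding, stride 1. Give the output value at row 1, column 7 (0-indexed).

The receptive field on the input at this output position is [2 / 8 / 0]. Elementwise product with the kernel and sum: 0·3.

0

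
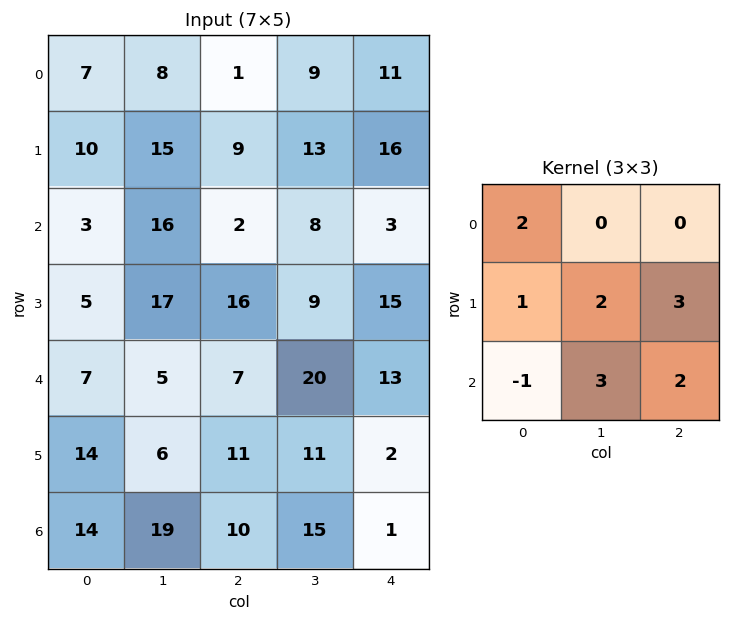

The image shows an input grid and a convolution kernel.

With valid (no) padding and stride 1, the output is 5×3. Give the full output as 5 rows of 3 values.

Output[0,0]: The receptive field on the input at this output position is [7 8 1 / 10 15 9 / 3 16 2]. Elementwise product with the kernel and sum: 7·2 + 10·1 + 15·2 + 9·3 + 3·-1 + 16·3 + 2·2.
Output[0,1]: The receptive field on the input at this output position is [8 1 9 / 15 9 13 / 16 2 8]. Elementwise product with the kernel and sum: 8·2 + 15·1 + 9·2 + 13·3 + 16·-1 + 2·3 + 8·2.

130 94 113
139 123 86
115 164 162
74 162 144
136 112 90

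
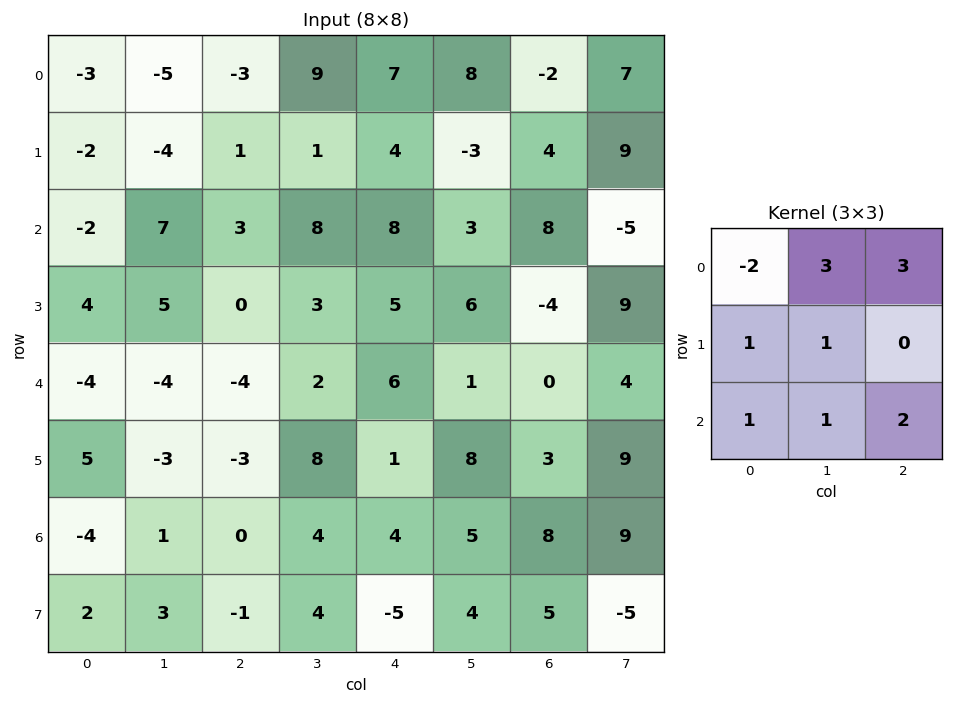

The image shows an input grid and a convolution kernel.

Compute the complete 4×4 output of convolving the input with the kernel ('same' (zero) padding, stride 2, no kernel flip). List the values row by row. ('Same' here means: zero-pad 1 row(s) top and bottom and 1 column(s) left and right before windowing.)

Output[0,0]: The receptive field on the zero-padded input at this output position is [0 0 0 / 0 -3 -5 / 0 -2 -4]. Elementwise product with the kernel and sum: 0·-2 + 0·3 + 0·3 + 0·1 + -3·1 + 0·1 + -2·1 + -4·2.
Output[0,1]: The receptive field on the zero-padded input at this output position is [0 0 0 / -5 -3 9 / -4 1 1]. Elementwise product with the kernel and sum: 0·-2 + 0·3 + 0·3 + -5·1 + -3·1 + -4·1 + 1·1 + 1·2.

-13 -9 15 25
-6 35 37 76
22 1 60 33
10 32 26 32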